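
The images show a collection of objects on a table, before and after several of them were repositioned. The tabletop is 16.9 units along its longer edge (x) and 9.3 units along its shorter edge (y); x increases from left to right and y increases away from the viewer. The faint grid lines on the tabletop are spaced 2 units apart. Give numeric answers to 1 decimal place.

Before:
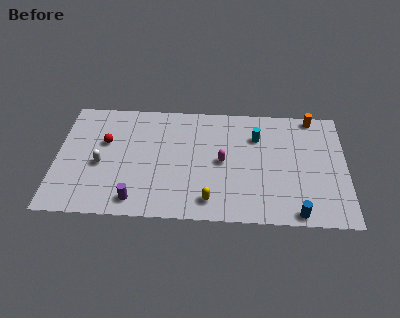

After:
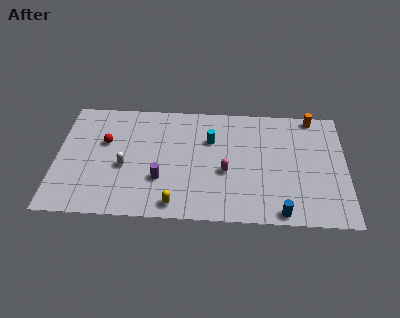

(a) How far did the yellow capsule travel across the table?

2.0

The yellow capsule was near (9.0, 1.5) before and (7.0, 1.1) after, so it travelled √(2.0² + 0.4²) ≈ 2.0 units.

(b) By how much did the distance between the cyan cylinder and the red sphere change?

-2.7

Before: roughly 8.9 units apart; after: 6.2. That's 2.7 units closer together.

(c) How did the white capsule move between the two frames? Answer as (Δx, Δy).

(1.4, -0.1)

From the two frames, the white capsule sits at roughly (2.6, 4.0) before and (4.0, 3.9) after.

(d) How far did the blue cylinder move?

0.9

The blue cylinder was near (14.0, 0.8) before and (13.1, 0.8) after, so it travelled √(0.9² + 0.0²) ≈ 0.9 units.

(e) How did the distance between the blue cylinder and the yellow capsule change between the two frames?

+1.1

Before: roughly 5.0 units apart; after: 6.1. That's 1.1 units further apart.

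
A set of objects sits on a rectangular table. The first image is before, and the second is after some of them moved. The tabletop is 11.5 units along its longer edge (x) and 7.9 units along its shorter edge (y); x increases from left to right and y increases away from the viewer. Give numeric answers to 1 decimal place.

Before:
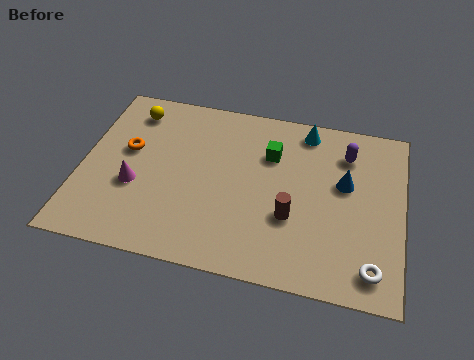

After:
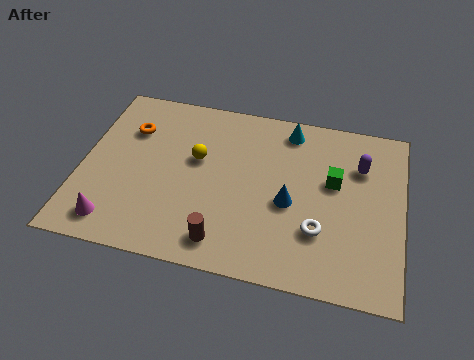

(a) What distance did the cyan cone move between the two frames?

0.6

The cyan cone was near (7.9, 6.9) before and (7.3, 6.8) after, so it travelled √(0.6² + 0.1²) ≈ 0.6 units.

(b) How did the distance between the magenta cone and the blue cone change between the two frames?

-1.1

They were about 7.6 units apart before and 6.5 after — 1.1 units closer together.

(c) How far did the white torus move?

2.2

The white torus moved from about (10.5, 1.2) to (8.6, 2.4), a distance of √(1.9² + 1.2²) ≈ 2.2.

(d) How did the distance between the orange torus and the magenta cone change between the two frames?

+2.8

The distance was about 1.6 in the first image and 4.4 in the second, so they moved 2.8 units further apart.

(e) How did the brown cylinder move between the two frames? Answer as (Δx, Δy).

(-2.3, -1.6)

From the two frames, the brown cylinder sits at roughly (7.6, 2.8) before and (5.3, 1.2) after.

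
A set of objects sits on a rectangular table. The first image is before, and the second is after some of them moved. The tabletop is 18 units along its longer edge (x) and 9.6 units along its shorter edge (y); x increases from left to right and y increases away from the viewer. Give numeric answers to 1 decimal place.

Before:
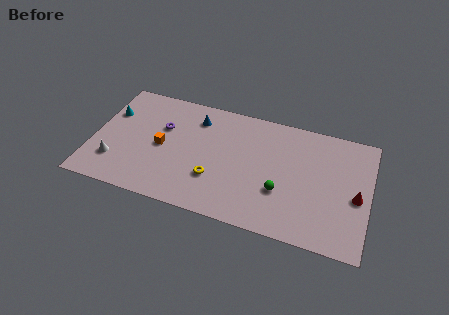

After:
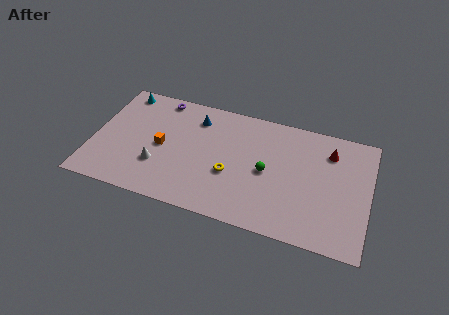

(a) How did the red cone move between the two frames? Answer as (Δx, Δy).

(-1.9, 3.1)

The red cone was at about (17.2, 4.3) and moved to about (15.3, 7.4).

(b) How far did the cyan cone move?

2.1

The cyan cone moved from about (0.9, 6.5) to (1.5, 8.5), a distance of √(0.6² + 2.0²) ≈ 2.1.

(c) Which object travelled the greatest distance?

the red cone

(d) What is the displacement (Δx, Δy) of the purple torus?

(-0.4, 2.4)

From the two frames, the purple torus sits at roughly (4.4, 6.2) before and (4.0, 8.6) after.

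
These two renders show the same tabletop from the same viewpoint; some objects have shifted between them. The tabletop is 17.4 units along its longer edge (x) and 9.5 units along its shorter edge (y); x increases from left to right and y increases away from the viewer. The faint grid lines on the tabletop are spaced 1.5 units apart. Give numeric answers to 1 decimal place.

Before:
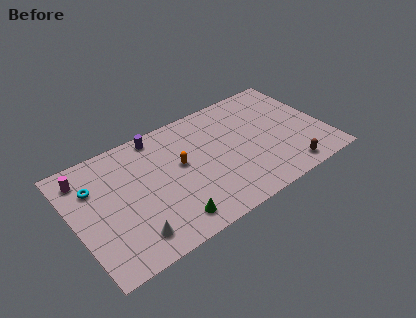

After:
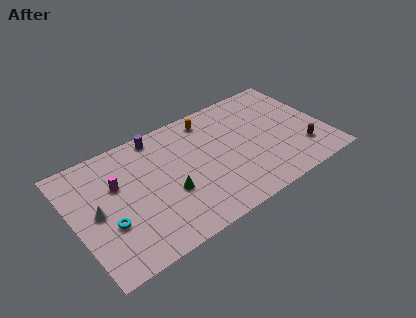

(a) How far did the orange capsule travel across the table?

3.7

The orange capsule was near (7.4, 5.4) before and (9.9, 8.1) after, so it travelled √(2.5² + 2.7²) ≈ 3.7 units.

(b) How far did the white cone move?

3.6

The white cone moved from about (3.4, 1.7) to (1.5, 4.7), a distance of √(1.9² + 3.0²) ≈ 3.6.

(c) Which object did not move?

the purple cylinder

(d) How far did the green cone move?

2.1

The green cone moved from about (6.0, 1.5) to (6.3, 3.6), a distance of √(0.3² + 2.1²) ≈ 2.1.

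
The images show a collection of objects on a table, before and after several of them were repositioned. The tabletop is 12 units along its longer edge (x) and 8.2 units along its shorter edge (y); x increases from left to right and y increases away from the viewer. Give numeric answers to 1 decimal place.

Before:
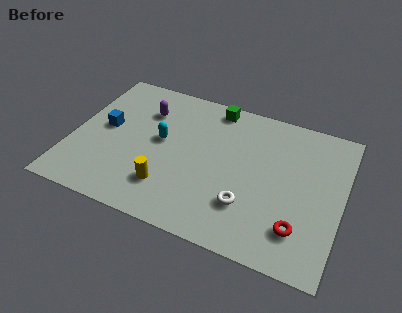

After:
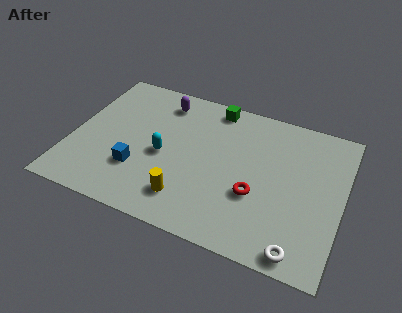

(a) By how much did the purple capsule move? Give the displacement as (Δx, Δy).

(0.7, 0.8)

The purple capsule started near (3.0, 6.0) and ended near (3.7, 6.8).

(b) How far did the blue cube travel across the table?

2.5

The blue cube was near (1.4, 4.4) before and (3.1, 2.5) after, so it travelled √(1.7² + 1.9²) ≈ 2.5 units.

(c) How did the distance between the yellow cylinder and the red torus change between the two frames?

-2.6

Before: roughly 5.8 units apart; after: 3.2. That's 2.6 units closer together.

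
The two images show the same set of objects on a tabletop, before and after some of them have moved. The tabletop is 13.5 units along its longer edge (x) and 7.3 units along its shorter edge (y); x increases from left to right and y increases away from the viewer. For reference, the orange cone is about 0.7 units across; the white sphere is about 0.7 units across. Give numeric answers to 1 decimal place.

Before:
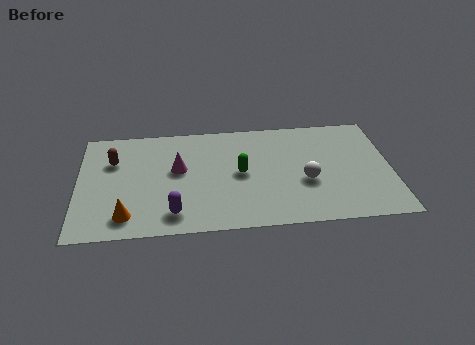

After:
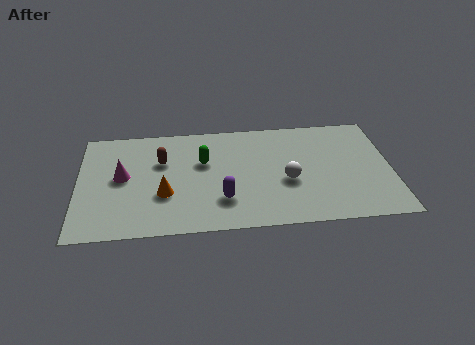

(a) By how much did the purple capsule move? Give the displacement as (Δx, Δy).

(2.1, 0.7)

The purple capsule started near (4.1, 1.3) and ended near (6.2, 2.0).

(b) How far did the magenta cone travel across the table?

2.4

The magenta cone was near (4.3, 4.2) before and (1.9, 3.9) after, so it travelled √(2.4² + 0.3²) ≈ 2.4 units.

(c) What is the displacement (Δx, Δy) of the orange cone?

(1.6, 1.3)

From the two frames, the orange cone sits at roughly (2.1, 1.3) before and (3.7, 2.6) after.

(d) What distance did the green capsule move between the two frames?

1.8

The green capsule was near (7.0, 3.7) before and (5.4, 4.6) after, so it travelled √(1.6² + 0.9²) ≈ 1.8 units.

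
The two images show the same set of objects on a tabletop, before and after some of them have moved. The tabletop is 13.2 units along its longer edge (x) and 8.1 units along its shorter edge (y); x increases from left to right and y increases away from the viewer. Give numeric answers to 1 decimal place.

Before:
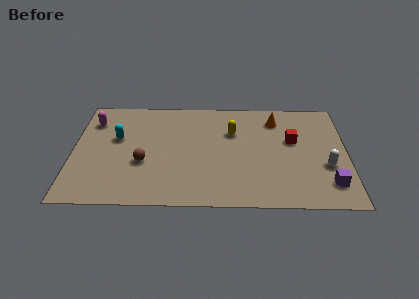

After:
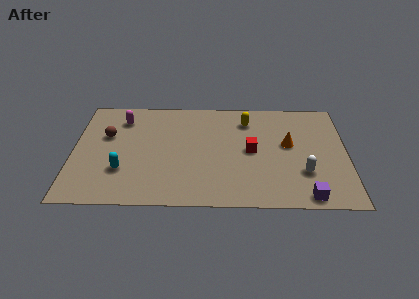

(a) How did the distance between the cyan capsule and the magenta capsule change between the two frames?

+2.1

They were about 1.8 units apart before and 3.9 after — 2.1 units further apart.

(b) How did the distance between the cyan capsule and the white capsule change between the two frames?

-1.6

The distance was about 10.3 in the first image and 8.7 in the second, so they moved 1.6 units closer together.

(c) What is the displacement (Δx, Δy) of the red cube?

(-2.0, -0.8)

From the two frames, the red cube sits at roughly (10.6, 4.9) before and (8.6, 4.1) after.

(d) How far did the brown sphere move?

2.7

From (3.4, 3.1) to (1.6, 5.1), the brown sphere covered √(1.8² + 2.0²) ≈ 2.7 units.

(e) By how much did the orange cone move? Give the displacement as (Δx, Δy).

(0.6, -1.9)

The orange cone started near (9.8, 6.5) and ended near (10.4, 4.6).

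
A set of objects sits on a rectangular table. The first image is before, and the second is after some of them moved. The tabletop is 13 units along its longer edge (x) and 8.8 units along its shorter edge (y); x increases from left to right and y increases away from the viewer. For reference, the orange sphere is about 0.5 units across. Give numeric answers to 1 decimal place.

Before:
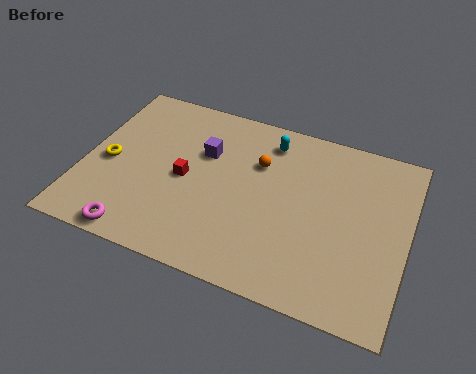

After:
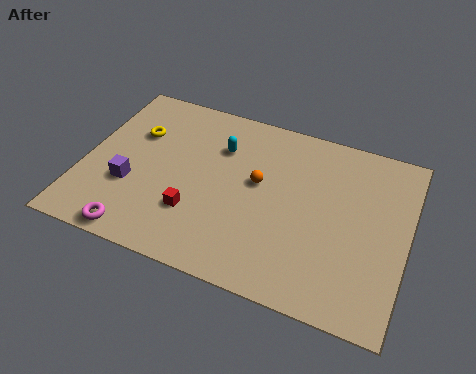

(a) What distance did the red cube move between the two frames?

1.7

The red cube moved from about (4.1, 4.2) to (4.7, 2.6), a distance of √(0.6² + 1.6²) ≈ 1.7.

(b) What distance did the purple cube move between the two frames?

3.8

From (4.7, 5.8) to (2.0, 3.1), the purple cube covered √(2.7² + 2.7²) ≈ 3.8 units.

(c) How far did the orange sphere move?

1.0

The orange sphere was near (6.9, 6.0) before and (7.0, 5.0) after, so it travelled √(0.1² + 1.0²) ≈ 1.0 units.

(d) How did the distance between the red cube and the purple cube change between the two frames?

+1.0

They were about 1.7 units apart before and 2.7 after — 1.0 units further apart.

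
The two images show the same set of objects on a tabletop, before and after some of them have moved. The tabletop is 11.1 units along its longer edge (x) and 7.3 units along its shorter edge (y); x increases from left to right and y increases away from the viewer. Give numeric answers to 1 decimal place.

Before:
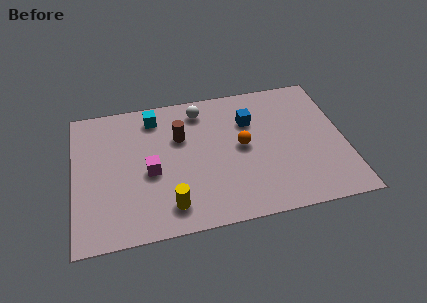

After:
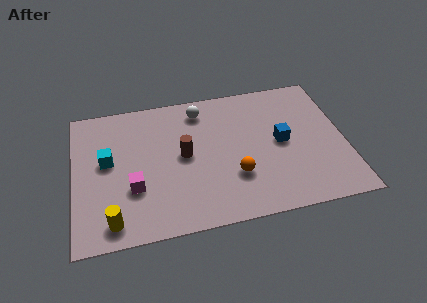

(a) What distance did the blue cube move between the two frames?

1.8

The blue cube moved from about (7.3, 5.1) to (8.5, 3.7), a distance of √(1.2² + 1.4²) ≈ 1.8.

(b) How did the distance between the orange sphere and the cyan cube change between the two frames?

+1.2

The distance was about 4.2 in the first image and 5.4 in the second, so they moved 1.2 units further apart.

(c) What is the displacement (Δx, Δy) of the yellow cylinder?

(-2.3, -0.3)

From the two frames, the yellow cylinder sits at roughly (3.8, 1.3) before and (1.5, 1.0) after.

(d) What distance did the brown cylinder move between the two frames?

1.0

From (4.4, 4.8) to (4.5, 3.8), the brown cylinder covered √(0.1² + 1.0²) ≈ 1.0 units.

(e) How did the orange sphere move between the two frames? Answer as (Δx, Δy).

(-0.4, -1.5)

The orange sphere was at about (6.9, 3.8) and moved to about (6.5, 2.3).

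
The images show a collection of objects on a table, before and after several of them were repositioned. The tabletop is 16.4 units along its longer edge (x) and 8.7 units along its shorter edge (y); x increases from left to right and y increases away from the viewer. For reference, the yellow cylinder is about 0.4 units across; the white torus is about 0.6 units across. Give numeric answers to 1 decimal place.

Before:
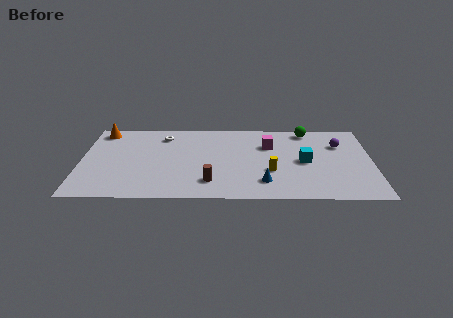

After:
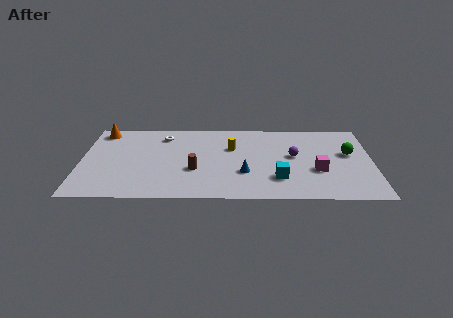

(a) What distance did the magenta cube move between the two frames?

3.9

The magenta cube was near (10.6, 6.0) before and (13.3, 3.2) after, so it travelled √(2.7² + 2.8²) ≈ 3.9 units.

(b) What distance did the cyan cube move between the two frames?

2.4

From (12.6, 4.2) to (11.1, 2.3), the cyan cube covered √(1.5² + 1.9²) ≈ 2.4 units.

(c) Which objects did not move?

the white torus and the orange cone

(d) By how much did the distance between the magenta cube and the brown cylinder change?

+1.6

Before: roughly 5.3 units apart; after: 6.9. That's 1.6 units further apart.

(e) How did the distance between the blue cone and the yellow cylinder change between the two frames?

+1.6

Before: roughly 1.3 units apart; after: 2.9. That's 1.6 units further apart.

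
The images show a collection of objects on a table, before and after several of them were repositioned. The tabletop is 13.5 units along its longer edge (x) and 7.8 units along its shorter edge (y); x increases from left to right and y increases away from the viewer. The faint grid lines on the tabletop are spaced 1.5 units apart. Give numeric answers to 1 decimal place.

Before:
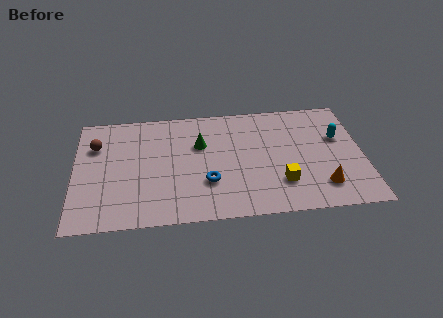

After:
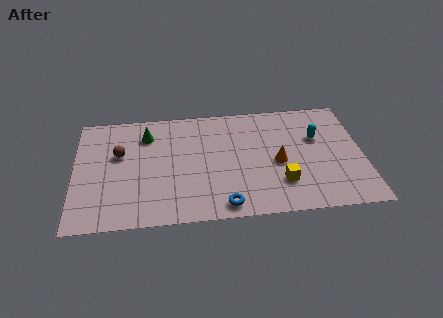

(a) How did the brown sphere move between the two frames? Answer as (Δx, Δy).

(1.1, -0.7)

From the two frames, the brown sphere sits at roughly (1.0, 5.5) before and (2.1, 4.8) after.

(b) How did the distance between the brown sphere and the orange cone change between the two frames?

-3.7

They were about 11.2 units apart before and 7.5 after — 3.7 units closer together.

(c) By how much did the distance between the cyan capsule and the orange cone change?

-0.9

The distance was about 3.3 in the first image and 2.4 in the second, so they moved 0.9 units closer together.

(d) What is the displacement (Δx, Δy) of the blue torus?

(0.7, -1.6)

From the two frames, the blue torus sits at roughly (6.2, 2.5) before and (6.9, 0.9) after.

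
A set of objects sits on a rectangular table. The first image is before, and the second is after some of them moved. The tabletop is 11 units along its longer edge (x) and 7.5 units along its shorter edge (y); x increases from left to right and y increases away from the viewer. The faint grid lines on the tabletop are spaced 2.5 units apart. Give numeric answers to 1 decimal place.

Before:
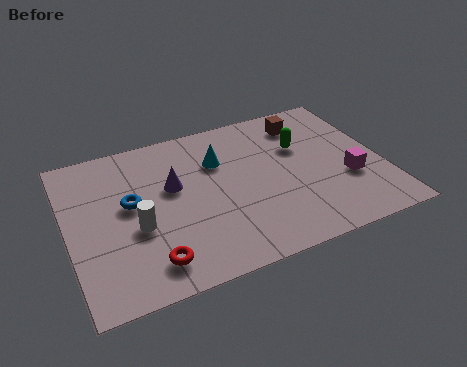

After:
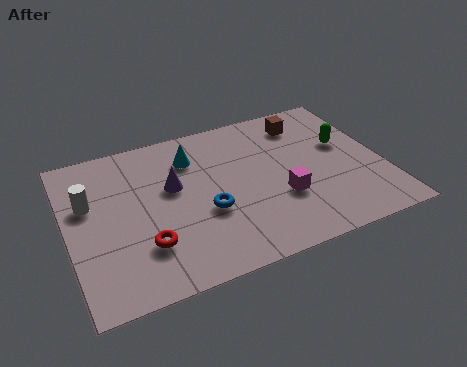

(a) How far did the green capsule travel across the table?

1.6

The green capsule was near (8.3, 4.9) before and (9.8, 4.5) after, so it travelled √(1.5² + 0.4²) ≈ 1.6 units.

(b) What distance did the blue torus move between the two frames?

2.8

The blue torus was near (2.2, 4.2) before and (4.7, 2.9) after, so it travelled √(2.5² + 1.3²) ≈ 2.8 units.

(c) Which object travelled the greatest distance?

the blue torus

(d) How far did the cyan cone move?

1.0

From (5.4, 5.2) to (4.5, 5.7), the cyan cone covered √(0.9² + 0.5²) ≈ 1.0 units.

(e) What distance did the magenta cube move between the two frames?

2.4

The magenta cube was near (9.7, 2.7) before and (7.3, 2.6) after, so it travelled √(2.4² + 0.1²) ≈ 2.4 units.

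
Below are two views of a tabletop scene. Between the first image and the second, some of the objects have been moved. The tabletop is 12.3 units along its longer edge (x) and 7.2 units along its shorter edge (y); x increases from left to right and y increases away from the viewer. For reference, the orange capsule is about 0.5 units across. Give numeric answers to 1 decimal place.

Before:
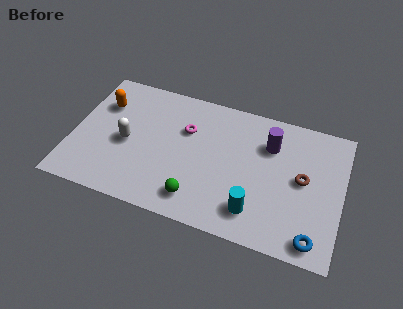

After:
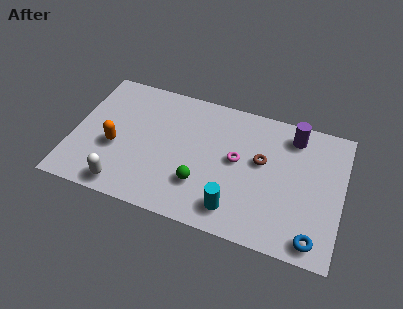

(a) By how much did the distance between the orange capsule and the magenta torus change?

+1.7

Before: roughly 3.9 units apart; after: 5.6. That's 1.7 units further apart.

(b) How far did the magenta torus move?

2.6

The magenta torus moved from about (5.1, 4.8) to (7.5, 3.9), a distance of √(2.4² + 0.9²) ≈ 2.6.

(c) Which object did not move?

the blue torus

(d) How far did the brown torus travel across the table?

1.9

The brown torus was near (10.5, 3.8) before and (8.6, 4.2) after, so it travelled √(1.9² + 0.4²) ≈ 1.9 units.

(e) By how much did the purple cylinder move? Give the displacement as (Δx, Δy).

(1.0, 0.8)

From the two frames, the purple cylinder sits at roughly (8.9, 5.2) before and (9.9, 6.0) after.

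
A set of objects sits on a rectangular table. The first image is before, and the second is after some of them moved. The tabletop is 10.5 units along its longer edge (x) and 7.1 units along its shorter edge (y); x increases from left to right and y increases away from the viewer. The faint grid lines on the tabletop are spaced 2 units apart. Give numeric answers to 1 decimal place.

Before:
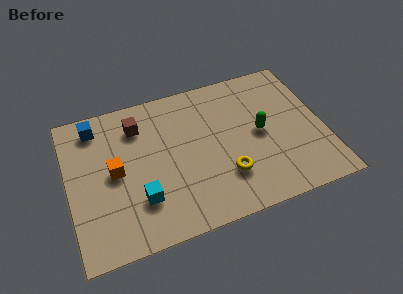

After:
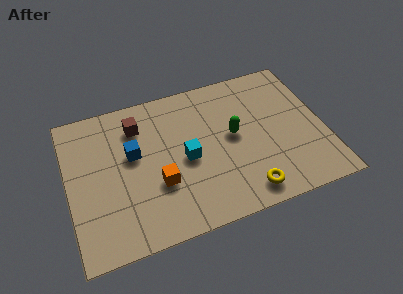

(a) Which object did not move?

the brown cube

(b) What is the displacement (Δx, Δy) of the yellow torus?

(0.7, -1.0)

The yellow torus was at about (6.3, 2.0) and moved to about (7.0, 1.0).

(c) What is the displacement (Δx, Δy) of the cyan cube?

(2.0, 1.3)

The cyan cube started near (2.8, 2.0) and ended near (4.8, 3.3).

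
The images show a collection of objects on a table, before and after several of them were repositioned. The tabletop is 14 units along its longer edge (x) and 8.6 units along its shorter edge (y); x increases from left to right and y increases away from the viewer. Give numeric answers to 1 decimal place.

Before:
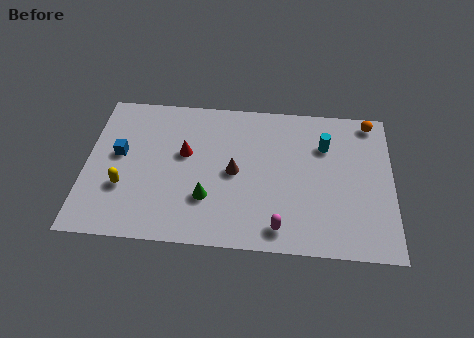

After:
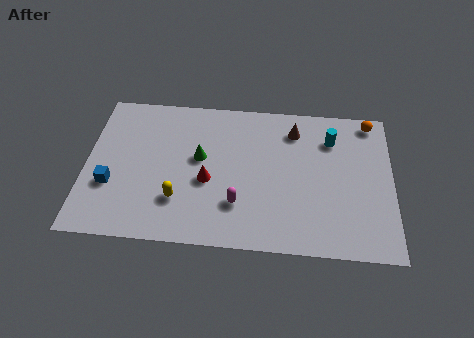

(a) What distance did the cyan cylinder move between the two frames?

0.5

The cyan cylinder moved from about (10.9, 6.1) to (11.2, 6.5), a distance of √(0.3² + 0.4²) ≈ 0.5.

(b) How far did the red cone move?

1.9

The red cone moved from about (4.5, 5.1) to (5.6, 3.6), a distance of √(1.1² + 1.5²) ≈ 1.9.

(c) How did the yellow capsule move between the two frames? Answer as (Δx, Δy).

(2.5, -0.5)

From the two frames, the yellow capsule sits at roughly (1.8, 2.9) before and (4.3, 2.4) after.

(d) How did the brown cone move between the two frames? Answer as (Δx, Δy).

(2.7, 2.7)

From the two frames, the brown cone sits at roughly (6.8, 4.2) before and (9.5, 6.9) after.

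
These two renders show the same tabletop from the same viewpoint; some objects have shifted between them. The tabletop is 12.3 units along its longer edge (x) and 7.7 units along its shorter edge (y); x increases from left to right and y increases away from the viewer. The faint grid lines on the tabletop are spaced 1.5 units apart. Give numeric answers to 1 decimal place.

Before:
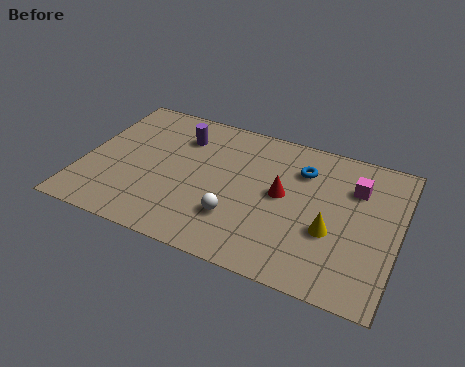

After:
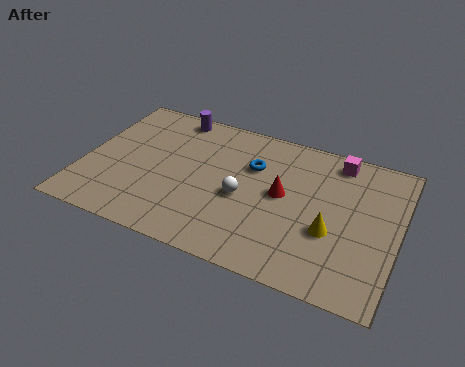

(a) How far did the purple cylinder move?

1.2

From (3.6, 5.8) to (3.1, 6.9), the purple cylinder covered √(0.5² + 1.1²) ≈ 1.2 units.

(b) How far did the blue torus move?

2.0

The blue torus was near (8.4, 5.7) before and (6.5, 5.2) after, so it travelled √(1.9² + 0.5²) ≈ 2.0 units.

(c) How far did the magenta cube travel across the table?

1.4

The magenta cube moved from about (10.5, 5.5) to (9.7, 6.7), a distance of √(0.8² + 1.2²) ≈ 1.4.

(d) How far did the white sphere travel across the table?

1.2

From (6.2, 2.2) to (6.3, 3.4), the white sphere covered √(0.1² + 1.2²) ≈ 1.2 units.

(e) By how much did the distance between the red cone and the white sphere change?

-0.8

They were about 2.5 units apart before and 1.7 after — 0.8 units closer together.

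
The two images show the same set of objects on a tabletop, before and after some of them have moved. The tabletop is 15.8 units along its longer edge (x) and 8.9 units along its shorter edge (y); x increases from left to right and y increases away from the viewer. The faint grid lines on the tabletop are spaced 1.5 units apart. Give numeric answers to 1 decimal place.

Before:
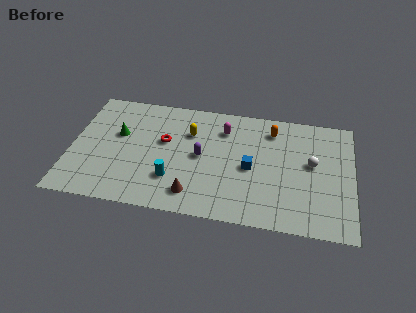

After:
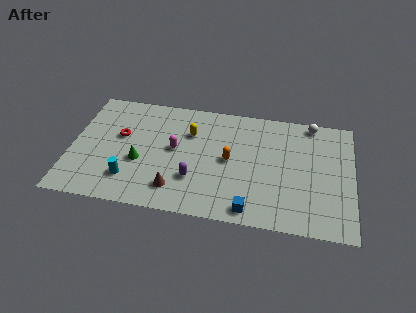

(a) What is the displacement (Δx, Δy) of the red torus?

(-2.5, 0.0)

From the two frames, the red torus sits at roughly (5.2, 5.3) before and (2.7, 5.3) after.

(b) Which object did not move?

the yellow capsule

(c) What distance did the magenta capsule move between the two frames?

3.4

The magenta capsule was near (8.5, 6.8) before and (5.8, 4.8) after, so it travelled √(2.7² + 2.0²) ≈ 3.4 units.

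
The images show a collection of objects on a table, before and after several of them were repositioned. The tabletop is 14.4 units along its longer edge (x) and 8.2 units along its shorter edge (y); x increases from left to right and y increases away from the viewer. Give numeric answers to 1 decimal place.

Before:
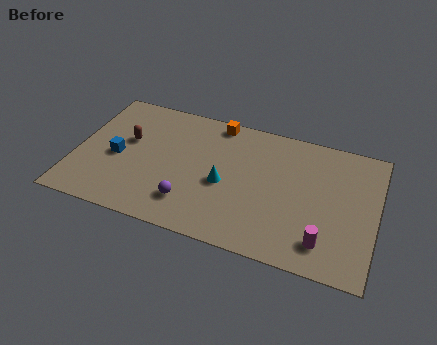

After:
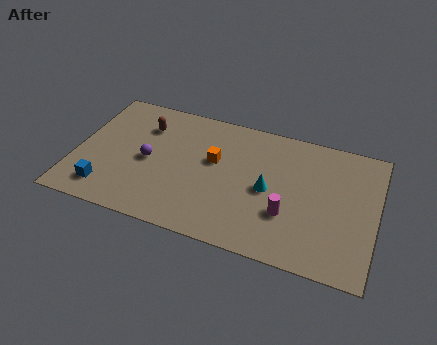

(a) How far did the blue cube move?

2.2

The blue cube was near (2.0, 3.7) before and (1.7, 1.5) after, so it travelled √(0.3² + 2.2²) ≈ 2.2 units.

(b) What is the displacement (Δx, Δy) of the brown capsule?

(0.7, 1.2)

The brown capsule started near (2.4, 4.9) and ended near (3.1, 6.1).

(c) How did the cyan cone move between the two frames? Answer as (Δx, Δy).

(2.1, 0.3)

From the two frames, the cyan cone sits at roughly (7.2, 3.6) before and (9.3, 3.9) after.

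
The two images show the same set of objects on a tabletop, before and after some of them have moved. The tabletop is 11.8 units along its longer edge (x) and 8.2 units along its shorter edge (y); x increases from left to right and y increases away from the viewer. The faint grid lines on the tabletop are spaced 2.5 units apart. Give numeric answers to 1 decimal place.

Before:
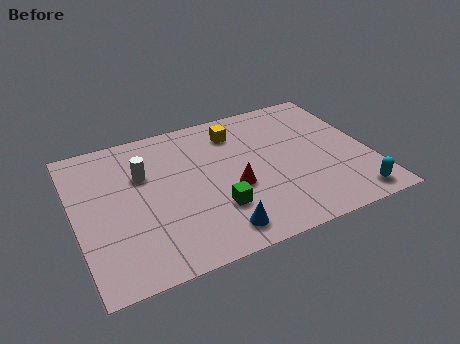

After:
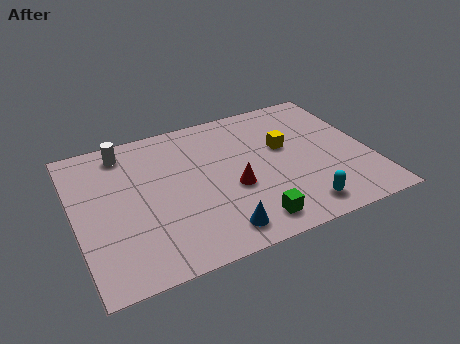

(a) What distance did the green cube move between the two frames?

1.7

From (5.4, 2.4) to (6.6, 1.2), the green cube covered √(1.2² + 1.2²) ≈ 1.7 units.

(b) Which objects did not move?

the blue cone and the red cone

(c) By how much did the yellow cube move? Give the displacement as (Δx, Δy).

(1.8, -1.6)

From the two frames, the yellow cube sits at roughly (6.7, 6.5) before and (8.5, 4.9) after.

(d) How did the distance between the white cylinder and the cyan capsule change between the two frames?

-0.4

They were about 9.0 units apart before and 8.6 after — 0.4 units closer together.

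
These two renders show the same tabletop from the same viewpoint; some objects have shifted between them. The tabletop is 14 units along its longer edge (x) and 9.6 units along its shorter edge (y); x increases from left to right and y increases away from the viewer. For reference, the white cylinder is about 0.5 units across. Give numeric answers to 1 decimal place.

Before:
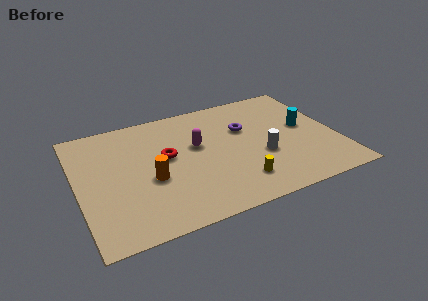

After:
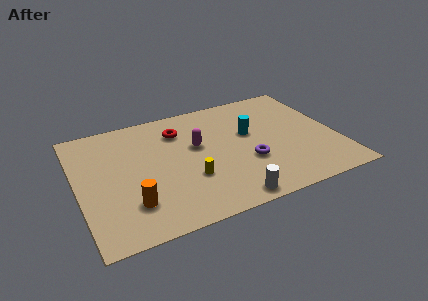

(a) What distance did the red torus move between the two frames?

2.1

The red torus moved from about (4.8, 5.4) to (5.7, 7.3), a distance of √(0.9² + 1.9²) ≈ 2.1.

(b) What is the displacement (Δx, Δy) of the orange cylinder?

(-1.2, -1.5)

The orange cylinder started near (3.8, 3.9) and ended near (2.6, 2.4).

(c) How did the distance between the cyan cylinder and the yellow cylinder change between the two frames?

-0.8

The distance was about 5.2 in the first image and 4.4 in the second, so they moved 0.8 units closer together.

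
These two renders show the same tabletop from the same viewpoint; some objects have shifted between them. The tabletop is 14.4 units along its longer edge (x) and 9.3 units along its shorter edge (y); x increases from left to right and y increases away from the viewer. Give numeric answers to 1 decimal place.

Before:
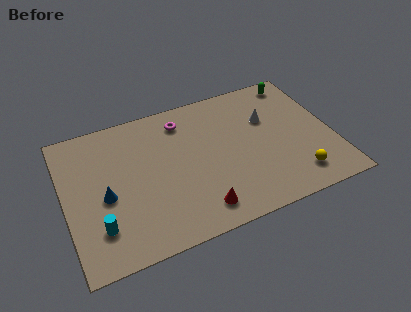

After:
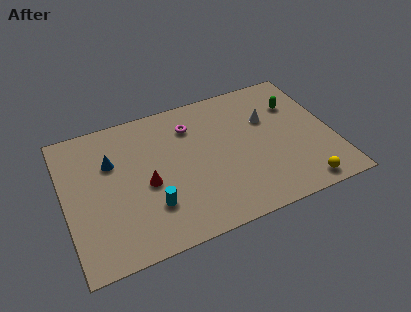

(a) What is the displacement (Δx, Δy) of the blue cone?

(0.5, 2.1)

From the two frames, the blue cone sits at roughly (2.1, 4.1) before and (2.6, 6.2) after.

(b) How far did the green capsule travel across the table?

1.6

The green capsule moved from about (13.0, 8.2) to (12.7, 6.6), a distance of √(0.3² + 1.6²) ≈ 1.6.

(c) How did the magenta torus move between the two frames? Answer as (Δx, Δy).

(0.4, -0.5)

The magenta torus started near (6.6, 7.6) and ended near (7.0, 7.1).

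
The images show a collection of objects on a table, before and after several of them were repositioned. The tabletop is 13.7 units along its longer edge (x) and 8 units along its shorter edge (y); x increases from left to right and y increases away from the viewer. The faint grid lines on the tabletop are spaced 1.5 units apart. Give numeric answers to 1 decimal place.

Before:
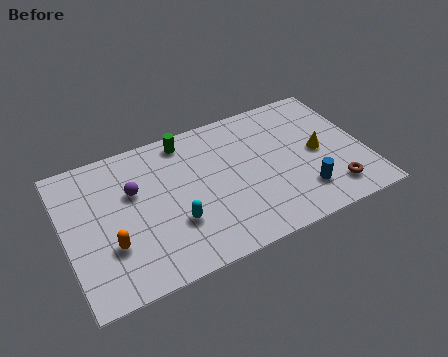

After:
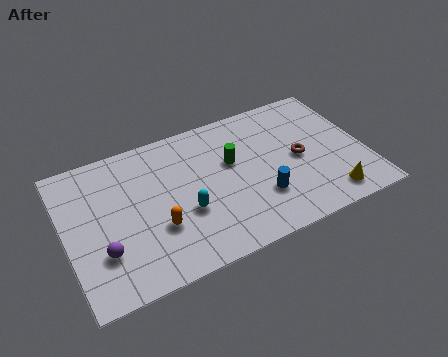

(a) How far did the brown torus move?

2.7

The brown torus moved from about (11.9, 1.5) to (10.7, 3.9), a distance of √(1.2² + 2.4²) ≈ 2.7.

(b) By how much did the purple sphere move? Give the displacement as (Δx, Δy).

(-1.7, -2.7)

From the two frames, the purple sphere sits at roughly (3.2, 5.1) before and (1.5, 2.4) after.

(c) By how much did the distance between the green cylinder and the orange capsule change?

-1.6

Before: roughly 5.9 units apart; after: 4.3. That's 1.6 units closer together.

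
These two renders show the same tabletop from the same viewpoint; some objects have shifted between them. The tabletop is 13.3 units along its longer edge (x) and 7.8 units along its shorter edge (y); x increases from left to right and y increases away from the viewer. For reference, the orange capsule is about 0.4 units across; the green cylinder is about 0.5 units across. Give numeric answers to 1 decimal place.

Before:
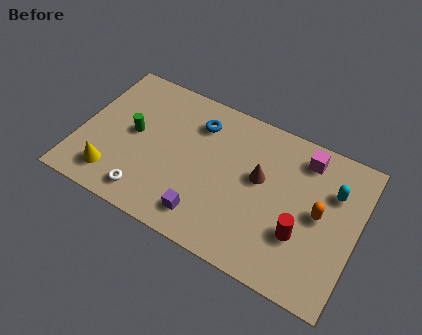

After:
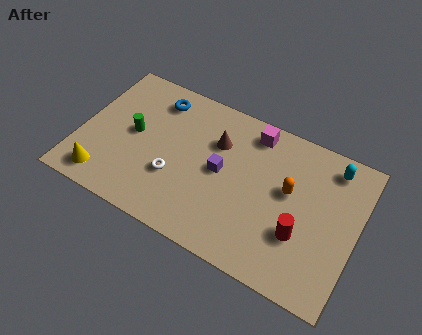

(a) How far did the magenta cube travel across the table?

2.5

The magenta cube moved from about (10.5, 6.5) to (8.0, 6.7), a distance of √(2.5² + 0.2²) ≈ 2.5.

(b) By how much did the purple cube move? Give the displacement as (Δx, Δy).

(0.4, 2.6)

The purple cube was at about (6.4, 1.4) and moved to about (6.8, 4.0).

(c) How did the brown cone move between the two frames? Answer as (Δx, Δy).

(-2.2, 0.9)

The brown cone started near (8.6, 4.5) and ended near (6.4, 5.4).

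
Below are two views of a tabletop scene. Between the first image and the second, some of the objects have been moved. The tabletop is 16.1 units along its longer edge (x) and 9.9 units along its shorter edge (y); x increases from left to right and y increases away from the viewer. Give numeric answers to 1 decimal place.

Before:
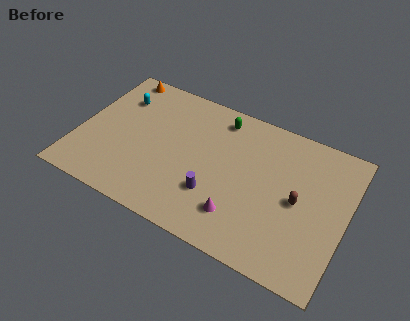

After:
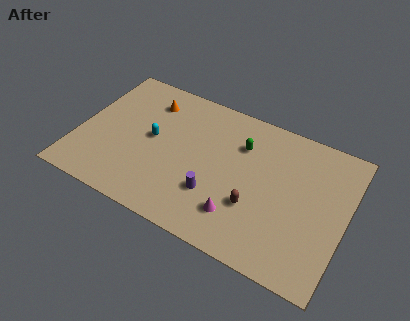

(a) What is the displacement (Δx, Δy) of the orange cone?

(2.1, -1.2)

The orange cone started near (1.7, 9.0) and ended near (3.8, 7.8).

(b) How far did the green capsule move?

2.0

The green capsule was near (8.1, 8.4) before and (9.6, 7.1) after, so it travelled √(1.5² + 1.3²) ≈ 2.0 units.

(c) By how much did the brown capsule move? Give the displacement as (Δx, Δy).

(-2.4, -1.5)

The brown capsule started near (13.3, 4.8) and ended near (10.9, 3.3).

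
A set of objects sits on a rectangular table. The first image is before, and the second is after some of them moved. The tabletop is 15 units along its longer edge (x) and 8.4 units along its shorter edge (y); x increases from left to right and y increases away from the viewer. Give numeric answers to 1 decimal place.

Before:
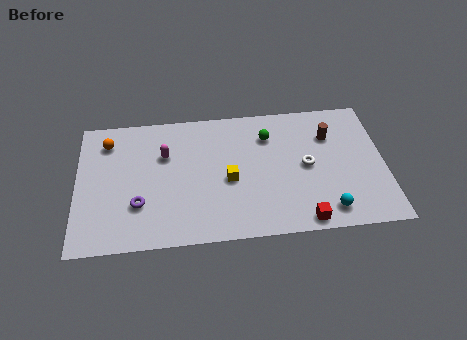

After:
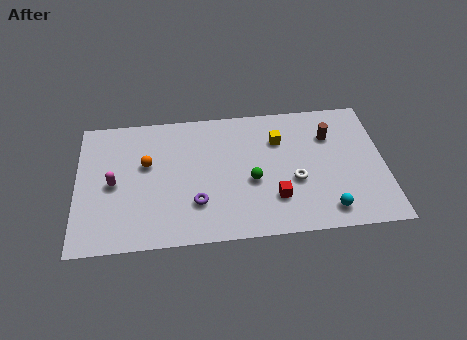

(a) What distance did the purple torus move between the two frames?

2.8

The purple torus was near (3.0, 2.6) before and (5.8, 2.4) after, so it travelled √(2.8² + 0.2²) ≈ 2.8 units.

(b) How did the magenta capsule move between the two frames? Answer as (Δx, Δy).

(-2.5, -1.6)

The magenta capsule was at about (4.3, 5.6) and moved to about (1.8, 4.0).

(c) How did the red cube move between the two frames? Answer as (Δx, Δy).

(-1.3, 1.5)

From the two frames, the red cube sits at roughly (10.9, 0.8) before and (9.6, 2.3) after.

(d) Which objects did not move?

the brown cylinder and the cyan sphere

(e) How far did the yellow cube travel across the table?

3.4

The yellow cube moved from about (7.4, 3.7) to (9.9, 6.0), a distance of √(2.5² + 2.3²) ≈ 3.4.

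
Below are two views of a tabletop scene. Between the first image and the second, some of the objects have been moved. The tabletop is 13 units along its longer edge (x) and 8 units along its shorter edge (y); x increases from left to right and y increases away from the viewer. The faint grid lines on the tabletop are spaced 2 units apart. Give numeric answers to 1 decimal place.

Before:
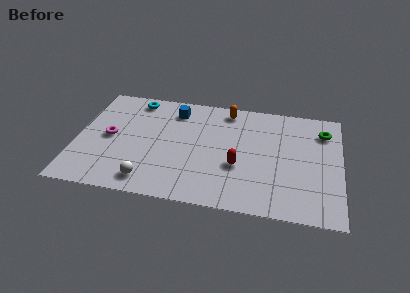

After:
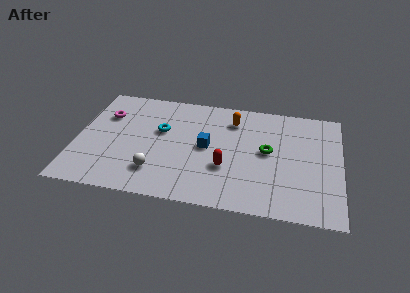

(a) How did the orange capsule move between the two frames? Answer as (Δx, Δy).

(0.3, -0.7)

The orange capsule started near (7.3, 7.0) and ended near (7.6, 6.3).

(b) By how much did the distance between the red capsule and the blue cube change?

-3.2

They were about 4.8 units apart before and 1.6 after — 3.2 units closer together.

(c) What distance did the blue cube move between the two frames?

2.9

The blue cube was near (4.7, 6.5) before and (6.4, 4.1) after, so it travelled √(1.7² + 2.4²) ≈ 2.9 units.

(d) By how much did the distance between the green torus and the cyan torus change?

-4.1

They were about 9.4 units apart before and 5.3 after — 4.1 units closer together.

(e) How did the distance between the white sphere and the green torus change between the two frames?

-3.9

They were about 9.8 units apart before and 5.9 after — 3.9 units closer together.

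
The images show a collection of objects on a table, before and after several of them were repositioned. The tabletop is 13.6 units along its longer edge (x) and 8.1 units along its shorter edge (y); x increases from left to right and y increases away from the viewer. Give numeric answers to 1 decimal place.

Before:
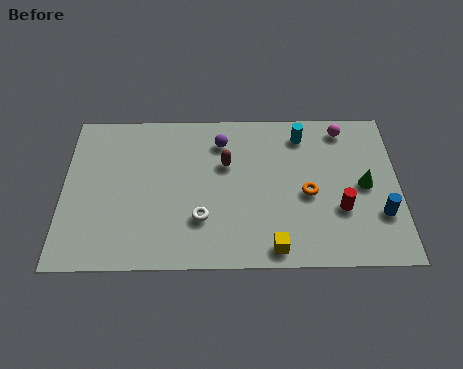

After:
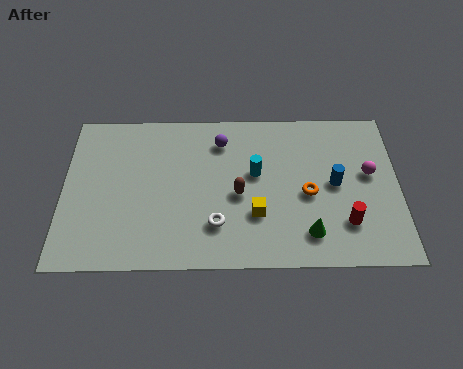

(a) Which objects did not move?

the orange torus and the purple sphere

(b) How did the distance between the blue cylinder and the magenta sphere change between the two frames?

-3.2

The distance was about 4.7 in the first image and 1.5 in the second, so they moved 3.2 units closer together.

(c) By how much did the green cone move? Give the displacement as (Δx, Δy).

(-2.3, -2.4)

The green cone was at about (12.2, 4.0) and moved to about (9.9, 1.6).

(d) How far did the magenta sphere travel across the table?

2.6

From (11.4, 7.0) to (12.4, 4.6), the magenta sphere covered √(1.0² + 2.4²) ≈ 2.6 units.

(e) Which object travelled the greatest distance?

the green cone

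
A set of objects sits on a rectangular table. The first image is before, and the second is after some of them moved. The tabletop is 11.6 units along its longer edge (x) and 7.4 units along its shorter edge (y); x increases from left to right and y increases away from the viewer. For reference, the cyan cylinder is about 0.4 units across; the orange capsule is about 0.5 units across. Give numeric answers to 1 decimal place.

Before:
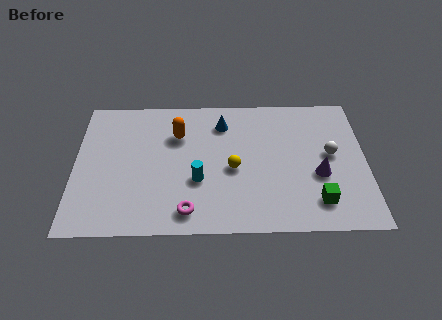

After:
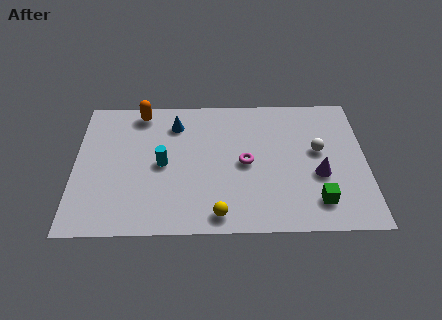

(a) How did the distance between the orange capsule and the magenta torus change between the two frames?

+1.0

Before: roughly 4.1 units apart; after: 5.1. That's 1.0 units further apart.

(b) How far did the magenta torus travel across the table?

3.4

The magenta torus moved from about (4.5, 1.1) to (6.8, 3.6), a distance of √(2.3² + 2.5²) ≈ 3.4.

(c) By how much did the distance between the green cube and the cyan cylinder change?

+1.6

The distance was about 4.9 in the first image and 6.5 in the second, so they moved 1.6 units further apart.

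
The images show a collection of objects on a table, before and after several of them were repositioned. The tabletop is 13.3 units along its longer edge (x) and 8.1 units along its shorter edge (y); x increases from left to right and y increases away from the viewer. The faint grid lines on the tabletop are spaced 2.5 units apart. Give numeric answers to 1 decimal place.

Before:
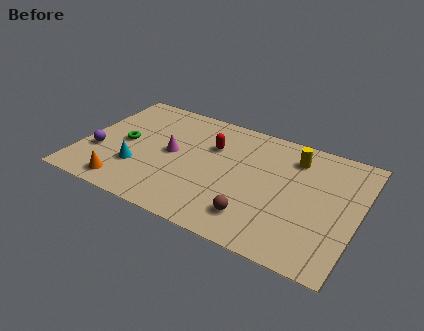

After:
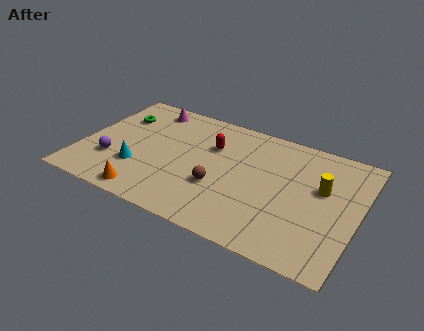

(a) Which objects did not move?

the red capsule and the cyan cone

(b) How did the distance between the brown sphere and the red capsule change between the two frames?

-1.9

Before: roughly 4.6 units apart; after: 2.7. That's 1.9 units closer together.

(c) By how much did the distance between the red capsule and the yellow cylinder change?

+1.4

Before: roughly 4.0 units apart; after: 5.4. That's 1.4 units further apart.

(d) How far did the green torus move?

1.9

From (2.0, 4.0) to (1.4, 5.8), the green torus covered √(0.6² + 1.8²) ≈ 1.9 units.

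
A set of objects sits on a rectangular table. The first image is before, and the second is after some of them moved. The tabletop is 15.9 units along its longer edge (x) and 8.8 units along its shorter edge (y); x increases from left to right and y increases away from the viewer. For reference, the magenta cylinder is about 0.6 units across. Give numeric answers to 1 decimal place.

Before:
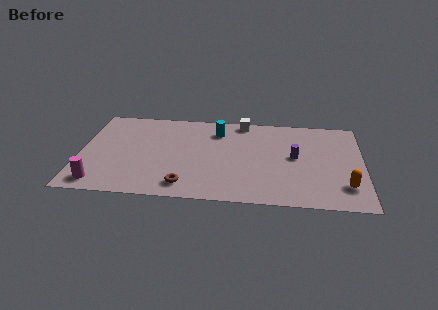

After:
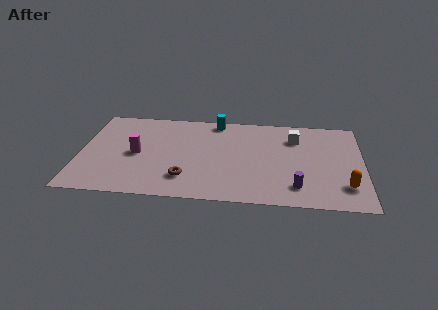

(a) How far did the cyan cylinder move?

1.0

From (7.7, 6.9) to (7.6, 7.9), the cyan cylinder covered √(0.1² + 1.0²) ≈ 1.0 units.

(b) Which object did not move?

the orange capsule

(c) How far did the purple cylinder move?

2.9

The purple cylinder was near (12.1, 4.7) before and (12.2, 1.8) after, so it travelled √(0.1² + 2.9²) ≈ 2.9 units.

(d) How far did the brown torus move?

0.7

The brown torus was near (6.0, 1.4) before and (6.0, 2.1) after, so it travelled √(0.0² + 0.7²) ≈ 0.7 units.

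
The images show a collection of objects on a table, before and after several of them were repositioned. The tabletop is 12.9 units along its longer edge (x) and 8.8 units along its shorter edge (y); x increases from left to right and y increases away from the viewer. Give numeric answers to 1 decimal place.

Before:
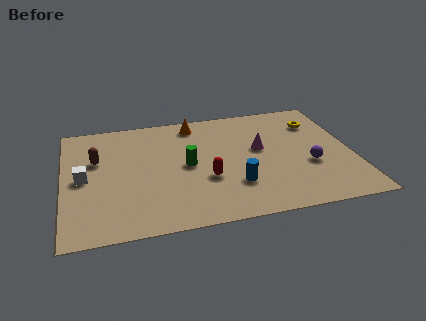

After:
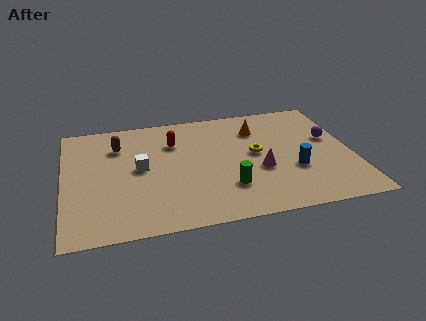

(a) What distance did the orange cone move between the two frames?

3.0

From (6.0, 7.6) to (8.8, 6.6), the orange cone covered √(2.8² + 1.0²) ≈ 3.0 units.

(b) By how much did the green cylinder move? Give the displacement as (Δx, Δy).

(1.7, -2.0)

The green cylinder was at about (5.5, 4.4) and moved to about (7.2, 2.4).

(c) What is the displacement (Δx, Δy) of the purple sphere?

(1.1, 1.9)

The purple sphere started near (10.9, 3.3) and ended near (12.0, 5.2).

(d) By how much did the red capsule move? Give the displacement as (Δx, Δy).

(-1.3, 3.1)

The red capsule was at about (6.3, 3.2) and moved to about (5.0, 6.3).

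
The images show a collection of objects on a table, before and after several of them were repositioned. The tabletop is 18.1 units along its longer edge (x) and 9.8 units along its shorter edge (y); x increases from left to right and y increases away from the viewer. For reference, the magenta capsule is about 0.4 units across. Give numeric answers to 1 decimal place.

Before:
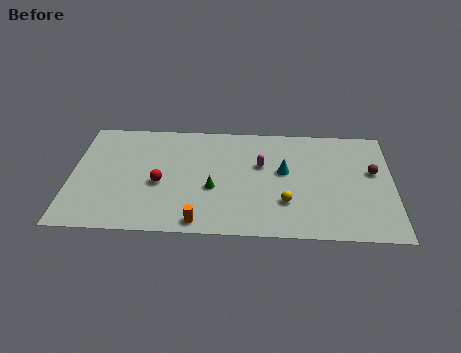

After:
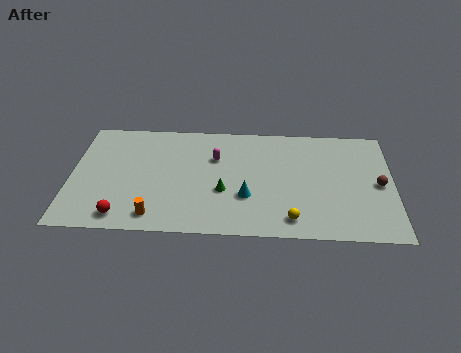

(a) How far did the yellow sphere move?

1.4

The yellow sphere was near (12.1, 2.9) before and (12.4, 1.5) after, so it travelled √(0.3² + 1.4²) ≈ 1.4 units.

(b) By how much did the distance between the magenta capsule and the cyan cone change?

+2.4

They were about 1.4 units apart before and 3.8 after — 2.4 units further apart.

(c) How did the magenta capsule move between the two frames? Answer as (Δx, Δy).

(-2.6, 0.5)

From the two frames, the magenta capsule sits at roughly (10.7, 6.1) before and (8.1, 6.6) after.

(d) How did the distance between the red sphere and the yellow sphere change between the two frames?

+2.2

Before: roughly 7.2 units apart; after: 9.4. That's 2.2 units further apart.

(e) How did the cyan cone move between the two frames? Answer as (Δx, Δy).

(-2.1, -2.3)

The cyan cone was at about (12.0, 5.6) and moved to about (9.9, 3.3).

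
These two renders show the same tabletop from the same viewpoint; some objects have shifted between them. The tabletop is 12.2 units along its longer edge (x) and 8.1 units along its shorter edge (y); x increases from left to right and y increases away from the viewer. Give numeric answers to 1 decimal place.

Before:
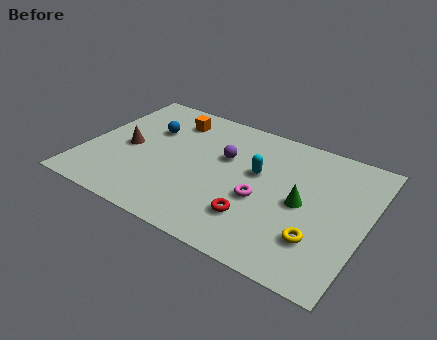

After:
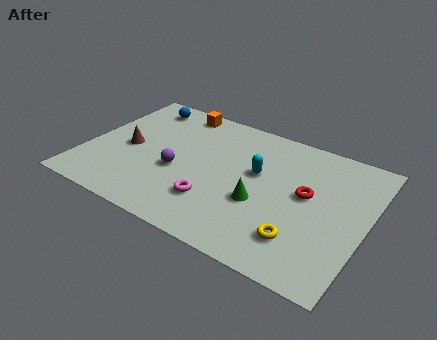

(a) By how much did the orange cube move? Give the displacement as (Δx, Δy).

(0.1, 0.7)

The orange cube was at about (3.3, 6.5) and moved to about (3.4, 7.2).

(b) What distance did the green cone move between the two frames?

1.9

The green cone moved from about (9.5, 3.9) to (7.8, 3.1), a distance of √(1.7² + 0.8²) ≈ 1.9.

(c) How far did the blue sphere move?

1.7

The blue sphere was near (2.5, 5.4) before and (1.8, 6.9) after, so it travelled √(0.7² + 1.5²) ≈ 1.7 units.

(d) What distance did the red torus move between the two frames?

3.1

The red torus was near (7.7, 2.1) before and (9.6, 4.5) after, so it travelled √(1.9² + 2.4²) ≈ 3.1 units.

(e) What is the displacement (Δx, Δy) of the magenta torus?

(-1.9, -1.1)

The magenta torus was at about (7.8, 3.3) and moved to about (5.9, 2.2).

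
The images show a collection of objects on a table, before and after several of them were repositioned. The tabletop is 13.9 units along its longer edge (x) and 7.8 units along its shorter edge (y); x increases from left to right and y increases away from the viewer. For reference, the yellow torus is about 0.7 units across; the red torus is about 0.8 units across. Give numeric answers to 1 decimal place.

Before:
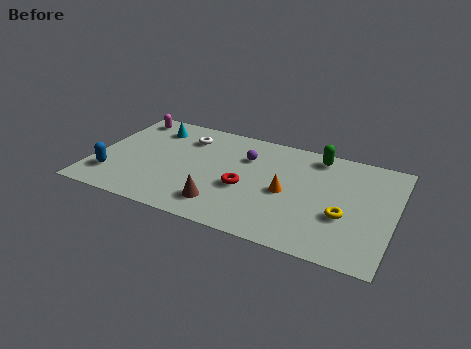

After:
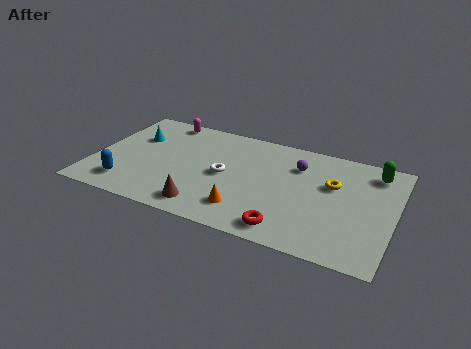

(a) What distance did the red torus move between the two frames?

3.0

From (7.1, 3.2) to (9.3, 1.1), the red torus covered √(2.2² + 2.1²) ≈ 3.0 units.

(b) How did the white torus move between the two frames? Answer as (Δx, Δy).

(2.1, -2.2)

The white torus started near (4.0, 6.0) and ended near (6.1, 3.8).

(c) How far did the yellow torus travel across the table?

2.1

The yellow torus moved from about (11.7, 2.9) to (11.0, 4.9), a distance of √(0.7² + 2.0²) ≈ 2.1.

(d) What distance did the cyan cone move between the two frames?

1.2

The cyan cone moved from about (2.4, 6.2) to (1.7, 5.2), a distance of √(0.7² + 1.0²) ≈ 1.2.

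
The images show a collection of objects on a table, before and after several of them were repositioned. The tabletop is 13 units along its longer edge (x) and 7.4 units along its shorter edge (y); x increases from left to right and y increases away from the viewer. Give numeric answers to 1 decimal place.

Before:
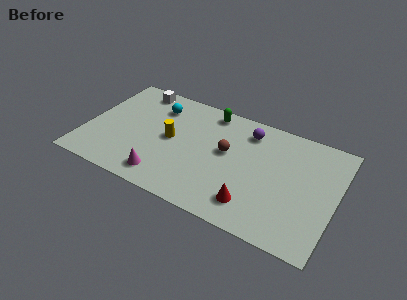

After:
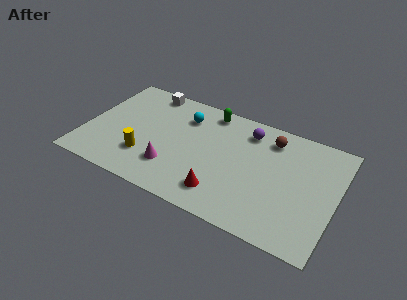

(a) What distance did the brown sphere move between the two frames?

2.8

The brown sphere moved from about (7.3, 4.2) to (9.4, 6.0), a distance of √(2.1² + 1.8²) ≈ 2.8.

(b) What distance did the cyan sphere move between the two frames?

1.5

From (3.4, 5.7) to (4.9, 5.6), the cyan sphere covered √(1.5² + 0.1²) ≈ 1.5 units.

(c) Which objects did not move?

the green capsule and the purple sphere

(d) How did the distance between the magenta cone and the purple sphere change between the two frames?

-0.8

They were about 6.1 units apart before and 5.3 after — 0.8 units closer together.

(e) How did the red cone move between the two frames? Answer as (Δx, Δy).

(-1.6, 0.0)

The red cone started near (9.0, 1.5) and ended near (7.4, 1.5).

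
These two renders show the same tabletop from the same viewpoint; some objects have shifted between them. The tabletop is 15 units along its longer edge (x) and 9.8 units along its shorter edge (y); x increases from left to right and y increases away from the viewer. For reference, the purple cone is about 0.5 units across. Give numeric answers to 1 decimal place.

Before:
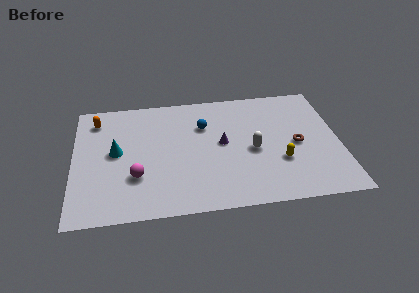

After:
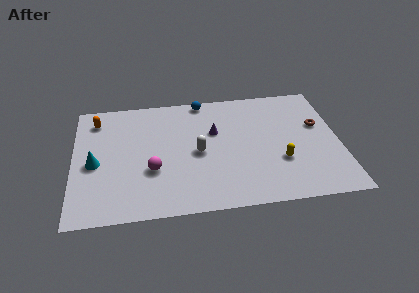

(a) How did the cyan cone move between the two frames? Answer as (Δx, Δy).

(-1.2, -0.8)

From the two frames, the cyan cone sits at roughly (2.4, 5.2) before and (1.2, 4.4) after.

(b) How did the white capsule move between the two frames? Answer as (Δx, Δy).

(-3.1, 0.2)

The white capsule started near (10.1, 4.4) and ended near (7.0, 4.6).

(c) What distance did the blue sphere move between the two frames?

2.2

From (7.4, 6.8) to (7.4, 9.0), the blue sphere covered √(0.0² + 2.2²) ≈ 2.2 units.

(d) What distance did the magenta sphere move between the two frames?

1.0

The magenta sphere was near (3.5, 3.1) before and (4.4, 3.5) after, so it travelled √(0.9² + 0.4²) ≈ 1.0 units.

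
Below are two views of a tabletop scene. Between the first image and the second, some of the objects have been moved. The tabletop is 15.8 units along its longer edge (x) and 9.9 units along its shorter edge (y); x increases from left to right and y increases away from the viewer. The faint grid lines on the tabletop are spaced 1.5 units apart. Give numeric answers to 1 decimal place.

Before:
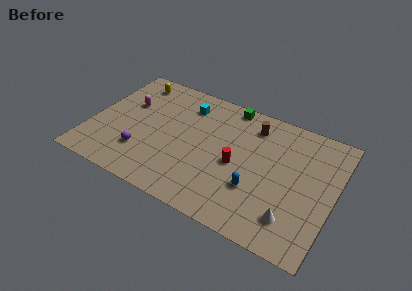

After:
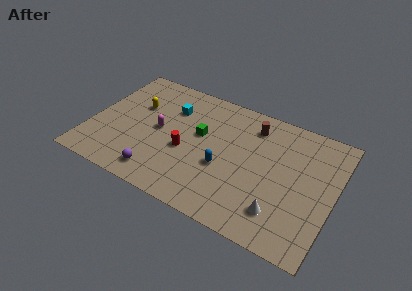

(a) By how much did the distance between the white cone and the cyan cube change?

-0.4

Before: roughly 9.6 units apart; after: 9.2. That's 0.4 units closer together.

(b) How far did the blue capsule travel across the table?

2.3

The blue capsule moved from about (11.0, 3.2) to (8.8, 3.9), a distance of √(2.2² + 0.7²) ≈ 2.3.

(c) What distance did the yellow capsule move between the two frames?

2.1

The yellow capsule was near (2.1, 8.4) before and (2.7, 6.4) after, so it travelled √(0.6² + 2.0²) ≈ 2.1 units.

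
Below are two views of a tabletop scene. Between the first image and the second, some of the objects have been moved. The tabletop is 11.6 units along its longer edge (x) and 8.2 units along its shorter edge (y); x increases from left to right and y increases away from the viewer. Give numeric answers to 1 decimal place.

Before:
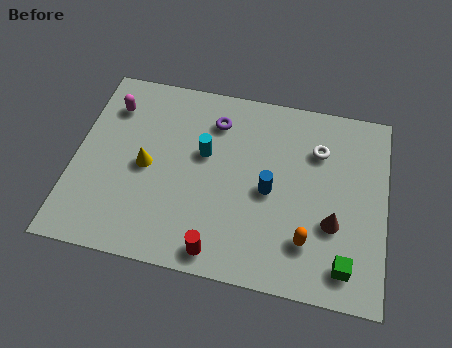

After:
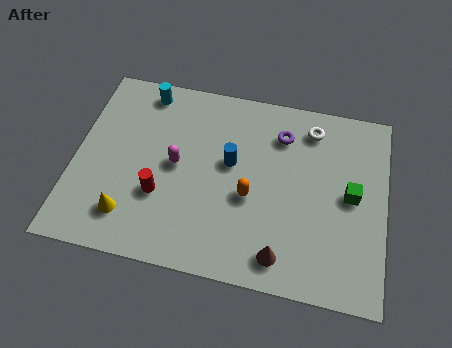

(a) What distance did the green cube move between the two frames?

2.9

The green cube moved from about (10.2, 1.3) to (10.3, 4.2), a distance of √(0.1² + 2.9²) ≈ 2.9.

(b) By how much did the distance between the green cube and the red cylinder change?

+2.5

The distance was about 4.6 in the first image and 7.1 in the second, so they moved 2.5 units further apart.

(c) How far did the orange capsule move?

2.6

From (8.8, 2.0) to (6.6, 3.4), the orange capsule covered √(2.2² + 1.4²) ≈ 2.6 units.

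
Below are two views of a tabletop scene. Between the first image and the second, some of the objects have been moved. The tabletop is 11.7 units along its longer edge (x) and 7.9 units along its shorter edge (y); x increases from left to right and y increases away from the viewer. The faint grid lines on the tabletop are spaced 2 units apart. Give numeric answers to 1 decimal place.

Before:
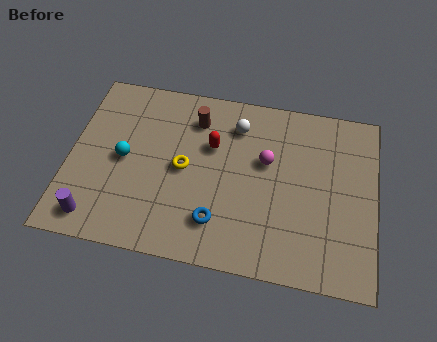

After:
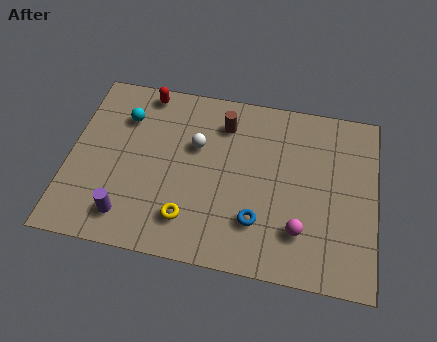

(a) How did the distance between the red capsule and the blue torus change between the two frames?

+3.5

They were about 3.3 units apart before and 6.8 after — 3.5 units further apart.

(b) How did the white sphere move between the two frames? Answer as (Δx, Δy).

(-1.5, -1.2)

The white sphere was at about (6.3, 6.2) and moved to about (4.8, 5.0).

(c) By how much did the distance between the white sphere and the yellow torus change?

+0.3

Before: roughly 3.0 units apart; after: 3.3. That's 0.3 units further apart.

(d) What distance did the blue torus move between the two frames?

1.5

The blue torus was near (5.8, 1.8) before and (7.3, 2.1) after, so it travelled √(1.5² + 0.3²) ≈ 1.5 units.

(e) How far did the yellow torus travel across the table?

2.2

From (4.4, 3.9) to (4.7, 1.7), the yellow torus covered √(0.3² + 2.2²) ≈ 2.2 units.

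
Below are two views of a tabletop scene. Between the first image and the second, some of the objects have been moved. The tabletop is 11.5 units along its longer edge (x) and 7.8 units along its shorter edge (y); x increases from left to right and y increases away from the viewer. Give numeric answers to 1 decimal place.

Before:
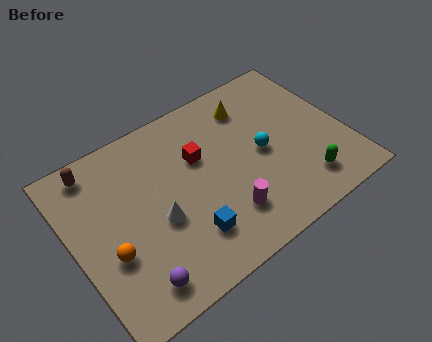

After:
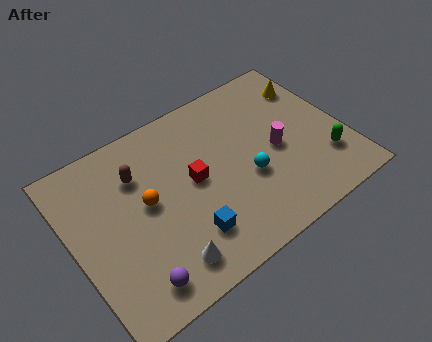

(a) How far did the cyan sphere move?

1.1

The cyan sphere was near (8.0, 3.8) before and (7.2, 3.0) after, so it travelled √(0.8² + 0.8²) ≈ 1.1 units.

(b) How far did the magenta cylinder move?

3.1

From (6.0, 1.9) to (8.6, 3.6), the magenta cylinder covered √(2.6² + 1.7²) ≈ 3.1 units.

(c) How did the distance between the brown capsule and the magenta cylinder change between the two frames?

-0.8

Before: roughly 6.7 units apart; after: 5.9. That's 0.8 units closer together.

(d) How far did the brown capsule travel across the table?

2.0

The brown capsule was near (1.4, 6.8) before and (3.0, 5.6) after, so it travelled √(1.6² + 1.2²) ≈ 2.0 units.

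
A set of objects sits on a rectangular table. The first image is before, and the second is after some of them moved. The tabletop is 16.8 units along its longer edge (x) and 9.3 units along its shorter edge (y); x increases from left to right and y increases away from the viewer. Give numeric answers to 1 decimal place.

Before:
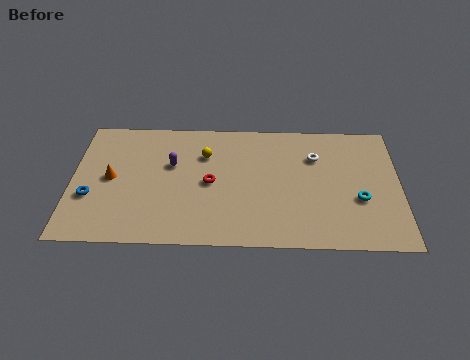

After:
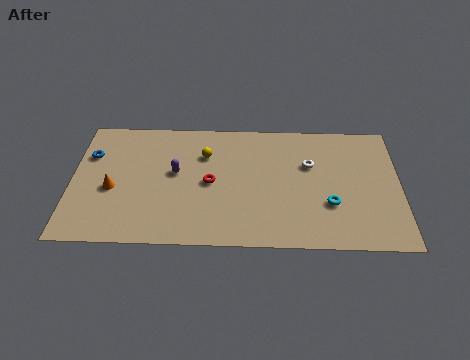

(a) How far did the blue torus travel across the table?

3.1

The blue torus was near (1.0, 3.3) before and (0.9, 6.4) after, so it travelled √(0.1² + 3.1²) ≈ 3.1 units.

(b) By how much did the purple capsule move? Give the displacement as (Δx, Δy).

(0.2, -0.6)

From the two frames, the purple capsule sits at roughly (5.1, 5.8) before and (5.3, 5.2) after.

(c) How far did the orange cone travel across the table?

0.8

The orange cone was near (2.0, 4.7) before and (2.1, 3.9) after, so it travelled √(0.1² + 0.8²) ≈ 0.8 units.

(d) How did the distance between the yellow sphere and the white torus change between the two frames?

-0.3

They were about 5.7 units apart before and 5.4 after — 0.3 units closer together.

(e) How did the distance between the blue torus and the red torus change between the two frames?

+0.3

Before: roughly 6.2 units apart; after: 6.5. That's 0.3 units further apart.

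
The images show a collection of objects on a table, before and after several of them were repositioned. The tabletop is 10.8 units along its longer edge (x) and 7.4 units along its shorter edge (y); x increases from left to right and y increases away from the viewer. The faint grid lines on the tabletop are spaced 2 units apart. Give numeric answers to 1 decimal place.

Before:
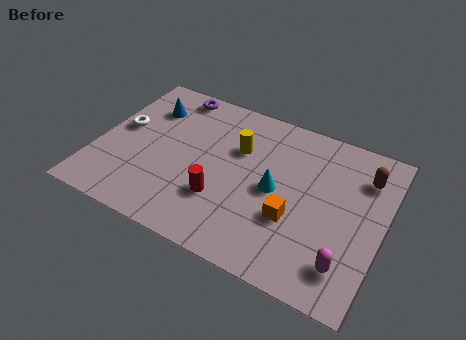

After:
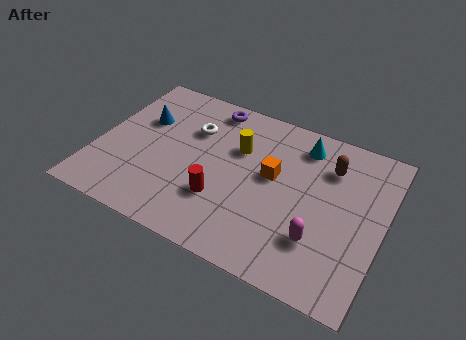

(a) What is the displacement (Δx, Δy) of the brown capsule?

(-1.3, -0.1)

The brown capsule was at about (9.9, 5.6) and moved to about (8.6, 5.5).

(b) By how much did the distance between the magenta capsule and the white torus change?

-3.3

Before: roughly 9.3 units apart; after: 6.0. That's 3.3 units closer together.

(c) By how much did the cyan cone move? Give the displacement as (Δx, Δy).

(0.7, 2.5)

From the two frames, the cyan cone sits at roughly (6.8, 3.6) before and (7.5, 6.1) after.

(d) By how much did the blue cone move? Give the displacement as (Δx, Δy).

(-0.1, -0.7)

From the two frames, the blue cone sits at roughly (1.6, 5.5) before and (1.5, 4.8) after.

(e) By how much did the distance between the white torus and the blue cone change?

+0.3

The distance was about 1.6 in the first image and 1.9 in the second, so they moved 0.3 units further apart.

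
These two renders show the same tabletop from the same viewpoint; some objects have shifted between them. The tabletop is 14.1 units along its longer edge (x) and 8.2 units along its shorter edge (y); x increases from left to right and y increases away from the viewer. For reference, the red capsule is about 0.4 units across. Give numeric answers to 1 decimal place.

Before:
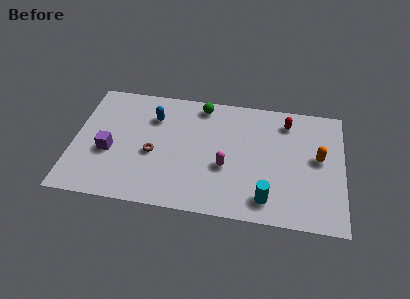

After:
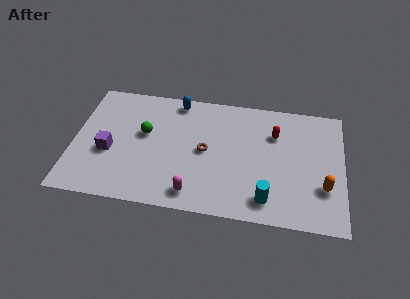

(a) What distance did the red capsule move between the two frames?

1.1

The red capsule moved from about (11.1, 6.7) to (10.5, 5.8), a distance of √(0.6² + 0.9²) ≈ 1.1.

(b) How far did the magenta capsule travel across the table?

2.6

The magenta capsule moved from about (8.0, 3.2) to (6.4, 1.2), a distance of √(1.6² + 2.0²) ≈ 2.6.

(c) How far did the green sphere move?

3.8

The green sphere was near (6.6, 7.2) before and (3.7, 4.8) after, so it travelled √(2.9² + 2.4²) ≈ 3.8 units.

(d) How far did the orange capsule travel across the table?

1.9

From (12.8, 4.5) to (13.1, 2.6), the orange capsule covered √(0.3² + 1.9²) ≈ 1.9 units.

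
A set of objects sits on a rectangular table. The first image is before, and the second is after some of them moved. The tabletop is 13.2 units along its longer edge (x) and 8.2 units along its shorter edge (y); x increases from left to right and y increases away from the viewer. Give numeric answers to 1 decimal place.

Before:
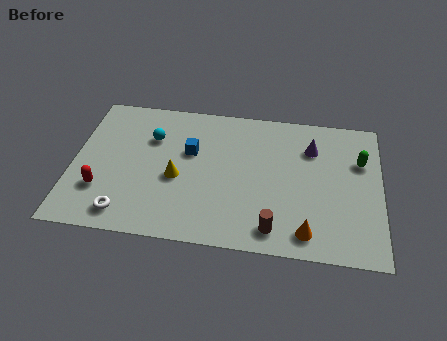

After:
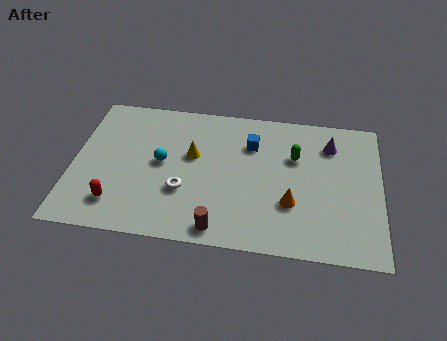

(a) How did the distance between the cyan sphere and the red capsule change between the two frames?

-0.7

The distance was about 3.9 in the first image and 3.2 in the second, so they moved 0.7 units closer together.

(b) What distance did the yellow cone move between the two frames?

1.5

The yellow cone was near (4.5, 3.5) before and (5.1, 4.9) after, so it travelled √(0.6² + 1.4²) ≈ 1.5 units.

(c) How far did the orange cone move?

1.7

The orange cone moved from about (10.1, 1.2) to (9.4, 2.7), a distance of √(0.7² + 1.5²) ≈ 1.7.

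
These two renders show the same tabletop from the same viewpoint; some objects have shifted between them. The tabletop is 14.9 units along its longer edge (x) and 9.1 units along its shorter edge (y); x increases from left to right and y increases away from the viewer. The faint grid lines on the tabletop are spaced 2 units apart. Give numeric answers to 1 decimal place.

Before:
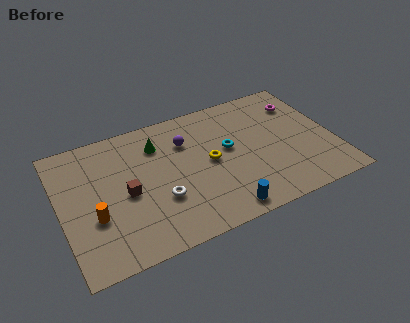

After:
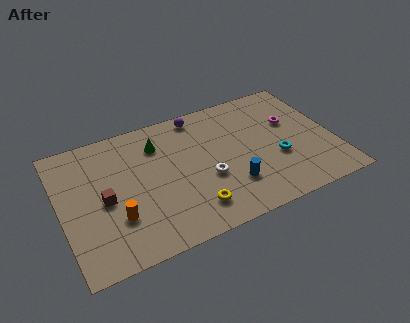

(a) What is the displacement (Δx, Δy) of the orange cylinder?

(1.1, -0.5)

From the two frames, the orange cylinder sits at roughly (1.7, 3.3) before and (2.8, 2.8) after.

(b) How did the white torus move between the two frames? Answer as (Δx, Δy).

(2.6, 0.4)

The white torus started near (5.2, 3.1) and ended near (7.8, 3.5).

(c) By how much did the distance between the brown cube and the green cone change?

+0.8

The distance was about 3.4 in the first image and 4.2 in the second, so they moved 0.8 units further apart.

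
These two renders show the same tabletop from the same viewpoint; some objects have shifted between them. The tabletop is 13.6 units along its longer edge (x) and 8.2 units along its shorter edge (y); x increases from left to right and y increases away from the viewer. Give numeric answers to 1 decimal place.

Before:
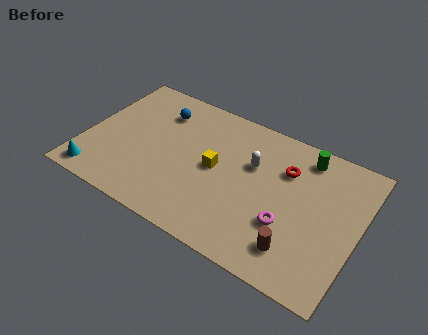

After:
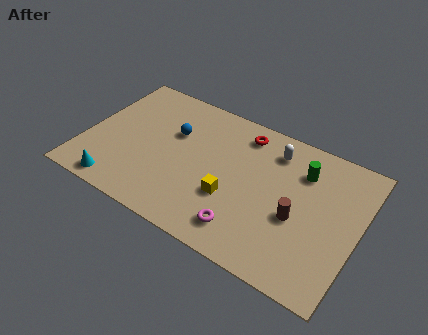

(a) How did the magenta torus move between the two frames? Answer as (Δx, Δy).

(-1.9, -1.3)

From the two frames, the magenta torus sits at roughly (10.3, 2.8) before and (8.4, 1.5) after.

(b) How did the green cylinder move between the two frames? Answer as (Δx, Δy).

(0.0, -0.9)

The green cylinder was at about (10.6, 7.0) and moved to about (10.6, 6.1).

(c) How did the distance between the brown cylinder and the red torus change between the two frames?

+0.5

They were about 4.2 units apart before and 4.7 after — 0.5 units further apart.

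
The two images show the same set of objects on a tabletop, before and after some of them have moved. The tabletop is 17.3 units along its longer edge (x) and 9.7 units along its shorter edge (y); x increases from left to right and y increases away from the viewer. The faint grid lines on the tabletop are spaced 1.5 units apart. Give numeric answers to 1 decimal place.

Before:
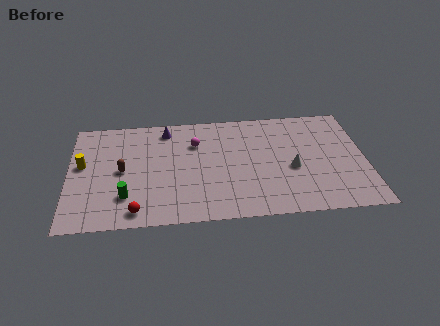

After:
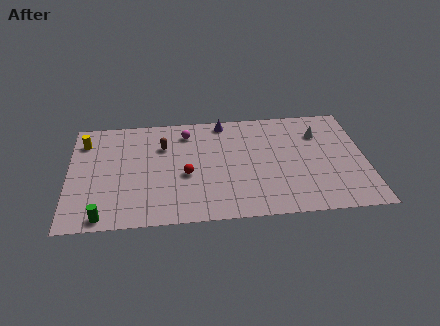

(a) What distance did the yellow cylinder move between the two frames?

2.1

The yellow cylinder moved from about (0.8, 5.5) to (0.9, 7.6), a distance of √(0.1² + 2.1²) ≈ 2.1.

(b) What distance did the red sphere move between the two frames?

4.1

The red sphere moved from about (3.9, 1.2) to (6.8, 4.1), a distance of √(2.9² + 2.9²) ≈ 4.1.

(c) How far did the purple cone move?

3.4

The purple cone was near (5.7, 8.3) before and (9.1, 8.7) after, so it travelled √(3.4² + 0.4²) ≈ 3.4 units.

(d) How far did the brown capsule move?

3.1

The brown capsule was near (3.1, 4.8) before and (5.5, 6.8) after, so it travelled √(2.4² + 2.0²) ≈ 3.1 units.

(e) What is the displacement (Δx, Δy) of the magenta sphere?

(-0.5, 1.0)

From the two frames, the magenta sphere sits at roughly (7.4, 6.9) before and (6.9, 7.9) after.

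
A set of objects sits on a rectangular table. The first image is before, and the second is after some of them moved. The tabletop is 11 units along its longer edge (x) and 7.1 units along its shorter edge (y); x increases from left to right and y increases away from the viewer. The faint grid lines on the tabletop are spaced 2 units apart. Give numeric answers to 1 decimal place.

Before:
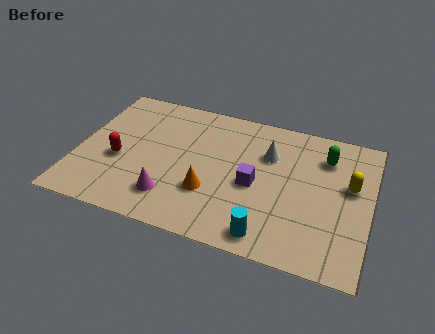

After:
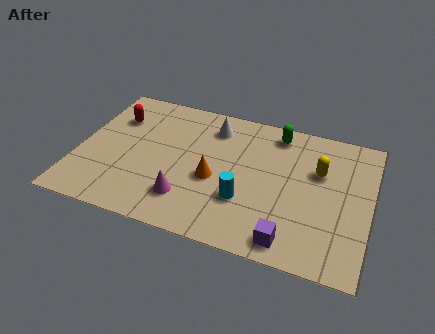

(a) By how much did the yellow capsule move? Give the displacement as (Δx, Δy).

(-1.2, 0.4)

The yellow capsule was at about (10.2, 4.2) and moved to about (9.0, 4.6).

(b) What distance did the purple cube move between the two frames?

2.7

The purple cube was near (6.7, 3.2) before and (8.2, 0.9) after, so it travelled √(1.5² + 2.3²) ≈ 2.7 units.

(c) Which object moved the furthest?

the purple cube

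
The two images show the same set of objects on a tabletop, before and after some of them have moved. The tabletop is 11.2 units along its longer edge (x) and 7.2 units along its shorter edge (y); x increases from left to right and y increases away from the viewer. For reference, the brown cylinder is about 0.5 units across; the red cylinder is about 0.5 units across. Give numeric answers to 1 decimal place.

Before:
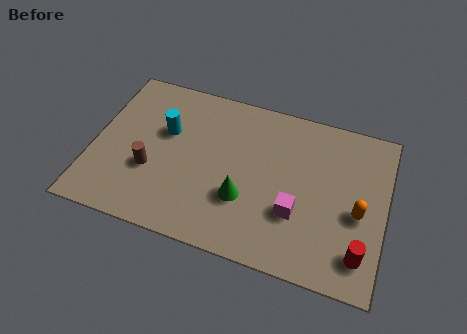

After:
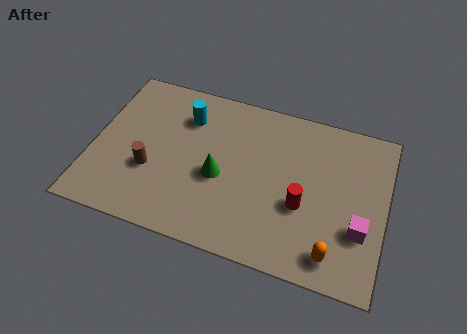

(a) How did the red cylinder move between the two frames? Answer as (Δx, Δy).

(-2.3, 1.4)

From the two frames, the red cylinder sits at roughly (10.4, 1.4) before and (8.1, 2.8) after.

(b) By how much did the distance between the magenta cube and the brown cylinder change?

+2.4

Before: roughly 5.6 units apart; after: 8.0. That's 2.4 units further apart.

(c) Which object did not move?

the brown cylinder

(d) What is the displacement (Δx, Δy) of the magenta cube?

(2.4, 0.0)

The magenta cube was at about (7.9, 2.4) and moved to about (10.3, 2.4).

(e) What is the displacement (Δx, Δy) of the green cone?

(-1.0, 0.7)

The green cone was at about (5.9, 2.4) and moved to about (4.9, 3.1).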